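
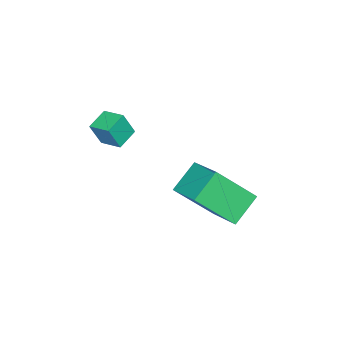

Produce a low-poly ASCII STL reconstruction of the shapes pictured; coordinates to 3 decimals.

solid 
facet normal -0.806 0.147 0.573
outer loop
vertex 2.566 0.798 -2.414
vertex 1.698 2.066 -3.961
vertex 1.796 -0.61 -3.137
endloop
endfacet
facet normal 0.398 -0.582 0.709
outer loop
vertex 2.982 -0.826 -3.979
vertex 2.566 0.798 -2.414
vertex 1.796 -0.61 -3.137
endloop
endfacet
facet normal -0.807 0.147 0.572
outer loop
vertex 1.796 -0.61 -3.137
vertex 1.698 2.066 -3.961
vertex 0.929 0.658 -4.684
endloop
endfacet
facet normal -0.437 -0.800 -0.411
outer loop
vertex 0.929 0.658 -4.684
vertex 2.982 -0.826 -3.979
vertex 1.796 -0.61 -3.137
endloop
endfacet
facet normal 0.437 0.800 0.411
outer loop
vertex 2.566 0.798 -2.414
vertex 2.884 1.85 -4.803
vertex 1.698 2.066 -3.961
endloop
endfacet
facet normal 0.398 -0.582 0.709
outer loop
vertex 3.751 0.582 -3.256
vertex 2.566 0.798 -2.414
vertex 2.982 -0.826 -3.979
endloop
endfacet
facet normal 0.438 0.800 0.411
outer loop
vertex 3.751 0.582 -3.256
vertex 2.884 1.85 -4.803
vertex 2.566 0.798 -2.414
endloop
endfacet
facet normal -0.398 0.582 -0.710
outer loop
vertex 1.698 2.066 -3.961
vertex 2.884 1.85 -4.803
vertex 0.929 0.658 -4.684
endloop
endfacet
facet normal -0.437 -0.800 -0.410
outer loop
vertex 2.114 0.442 -5.526
vertex 2.982 -0.826 -3.979
vertex 0.929 0.658 -4.684
endloop
endfacet
facet normal -0.398 0.582 -0.709
outer loop
vertex 0.929 0.658 -4.684
vertex 2.884 1.85 -4.803
vertex 2.114 0.442 -5.526
endloop
endfacet
facet normal 0.807 -0.146 -0.573
outer loop
vertex 2.114 0.442 -5.526
vertex 3.751 0.582 -3.256
vertex 2.982 -0.826 -3.979
endloop
endfacet
facet normal 0.807 -0.147 -0.573
outer loop
vertex 2.884 1.85 -4.803
vertex 3.751 0.582 -3.256
vertex 2.114 0.442 -5.526
endloop
endfacet
facet normal -0.961 0.051 0.273
outer loop
vertex 2.497 -4.187 -1.192
vertex 2.625 -3.233 -0.919
vertex 2.223 -3.858 -2.216
endloop
endfacet
facet normal -0.128 -0.954 -0.272
outer loop
vertex 3.155 -3.907 -2.481
vertex 2.497 -4.187 -1.192
vertex 2.223 -3.858 -2.216
endloop
endfacet
facet normal -0.961 0.051 0.273
outer loop
vertex 2.223 -3.858 -2.216
vertex 2.625 -3.233 -0.919
vertex 2.351 -2.904 -1.943
endloop
endfacet
facet normal -0.247 0.297 -0.922
outer loop
vertex 2.351 -2.904 -1.943
vertex 3.155 -3.907 -2.481
vertex 2.223 -3.858 -2.216
endloop
endfacet
facet normal 0.247 -0.297 0.922
outer loop
vertex 2.497 -4.187 -1.192
vertex 3.557 -3.282 -1.184
vertex 2.625 -3.233 -0.919
endloop
endfacet
facet normal -0.128 -0.954 -0.272
outer loop
vertex 3.429 -4.236 -1.457
vertex 2.497 -4.187 -1.192
vertex 3.155 -3.907 -2.481
endloop
endfacet
facet normal 0.247 -0.297 0.922
outer loop
vertex 3.429 -4.236 -1.457
vertex 3.557 -3.282 -1.184
vertex 2.497 -4.187 -1.192
endloop
endfacet
facet normal 0.128 0.954 0.272
outer loop
vertex 2.625 -3.233 -0.919
vertex 3.557 -3.282 -1.184
vertex 2.351 -2.904 -1.943
endloop
endfacet
facet normal -0.247 0.297 -0.922
outer loop
vertex 3.283 -2.953 -2.208
vertex 3.155 -3.907 -2.481
vertex 2.351 -2.904 -1.943
endloop
endfacet
facet normal 0.128 0.954 0.272
outer loop
vertex 2.351 -2.904 -1.943
vertex 3.557 -3.282 -1.184
vertex 3.283 -2.953 -2.208
endloop
endfacet
facet normal 0.961 -0.051 -0.273
outer loop
vertex 3.283 -2.953 -2.208
vertex 3.429 -4.236 -1.457
vertex 3.155 -3.907 -2.481
endloop
endfacet
facet normal 0.961 -0.051 -0.273
outer loop
vertex 3.557 -3.282 -1.184
vertex 3.429 -4.236 -1.457
vertex 3.283 -2.953 -2.208
endloop
endfacet

endsolid


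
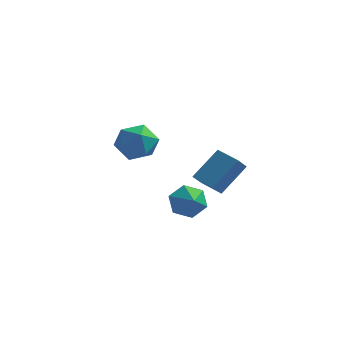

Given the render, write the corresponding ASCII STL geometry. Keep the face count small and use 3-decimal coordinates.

solid 
facet normal -0.876 0.402 -0.267
outer loop
vertex -4.304 3.31 1.757
vertex -4.897 2.397 2.329
vertex -4.612 3.425 2.942
endloop
endfacet
facet normal -0.378 0.907 -0.186
outer loop
vertex -4.304 3.31 1.757
vertex -4.612 3.425 2.942
vertex -3.508 3.805 2.554
endloop
endfacet
facet normal 0.160 0.759 -0.631
outer loop
vertex -4.304 3.31 1.757
vertex -3.508 3.805 2.554
vertex -3.112 3.012 1.7
endloop
endfacet
facet normal -0.006 0.164 -0.986
outer loop
vertex -4.304 3.31 1.757
vertex -3.112 3.012 1.7
vertex -3.97 2.143 1.561
endloop
endfacet
facet normal -0.646 -0.057 -0.761
outer loop
vertex -4.304 3.31 1.757
vertex -3.97 2.143 1.561
vertex -4.897 2.397 2.329
endloop
endfacet
facet normal -0.129 0.866 0.482
outer loop
vertex -3.508 3.805 2.554
vertex -4.612 3.425 2.942
vertex -3.61 3.197 3.619
endloop
endfacet
facet normal -0.935 0.050 0.351
outer loop
vertex -4.612 3.425 2.942
vertex -4.897 2.397 2.329
vertex -4.468 2.328 3.48
endloop
endfacet
facet normal -0.563 -0.694 -0.450
outer loop
vertex -4.897 2.397 2.329
vertex -3.97 2.143 1.561
vertex -4.072 1.535 2.626
endloop
endfacet
facet normal 0.473 -0.337 -0.814
outer loop
vertex -3.97 2.143 1.561
vertex -3.112 3.012 1.7
vertex -2.968 1.915 2.238
endloop
endfacet
facet normal 0.741 0.627 -0.239
outer loop
vertex -3.112 3.012 1.7
vertex -3.508 3.805 2.554
vertex -2.683 2.943 2.851
endloop
endfacet
facet normal 0.006 -0.164 0.986
outer loop
vertex -3.276 2.03 3.423
vertex -3.61 3.197 3.619
vertex -4.468 2.328 3.48
endloop
endfacet
facet normal -0.160 -0.759 0.631
outer loop
vertex -3.276 2.03 3.423
vertex -4.468 2.328 3.48
vertex -4.072 1.535 2.626
endloop
endfacet
facet normal 0.378 -0.907 0.186
outer loop
vertex -3.276 2.03 3.423
vertex -4.072 1.535 2.626
vertex -2.968 1.915 2.238
endloop
endfacet
facet normal 0.876 -0.402 0.267
outer loop
vertex -3.276 2.03 3.423
vertex -2.968 1.915 2.238
vertex -2.683 2.943 2.851
endloop
endfacet
facet normal 0.646 0.057 0.761
outer loop
vertex -3.276 2.03 3.423
vertex -2.683 2.943 2.851
vertex -3.61 3.197 3.619
endloop
endfacet
facet normal -0.473 0.337 0.814
outer loop
vertex -4.468 2.328 3.48
vertex -3.61 3.197 3.619
vertex -4.612 3.425 2.942
endloop
endfacet
facet normal -0.741 -0.627 0.239
outer loop
vertex -4.072 1.535 2.626
vertex -4.468 2.328 3.48
vertex -4.897 2.397 2.329
endloop
endfacet
facet normal 0.129 -0.866 -0.482
outer loop
vertex -2.968 1.915 2.238
vertex -4.072 1.535 2.626
vertex -3.97 2.143 1.561
endloop
endfacet
facet normal 0.935 -0.050 -0.351
outer loop
vertex -2.683 2.943 2.851
vertex -2.968 1.915 2.238
vertex -3.112 3.012 1.7
endloop
endfacet
facet normal 0.563 0.694 0.450
outer loop
vertex -3.61 3.197 3.619
vertex -2.683 2.943 2.851
vertex -3.508 3.805 2.554
endloop
endfacet
facet normal -0.573 0.684 -0.452
outer loop
vertex 0.876 -0.309 1.389
vertex 0.405 -1.028 0.897
vertex 0.068 -0.728 1.779
endloop
endfacet
facet normal 0.427 0.019 0.904
outer loop
vertex 0.876 -0.309 1.389
vertex 0.068 -0.728 1.779
vertex 0.995 -1.732 1.363
endloop
endfacet
facet normal -0.573 0.684 -0.452
outer loop
vertex 0.068 -0.728 1.779
vertex 0.405 -1.028 0.897
vertex -0.403 -1.447 1.288
endloop
endfacet
facet normal -0.146 -0.491 0.859
outer loop
vertex 0.068 -0.728 1.779
vertex -0.403 -1.447 1.288
vertex 0.995 -1.732 1.363
endloop
endfacet
facet normal -0.573 0.684 -0.452
outer loop
vertex -0.403 -1.447 1.288
vertex 0.405 -1.028 0.897
vertex -0.066 -1.747 0.406
endloop
endfacet
facet normal -0.206 -0.948 0.244
outer loop
vertex -0.403 -1.447 1.288
vertex -0.066 -1.747 0.406
vertex 0.995 -1.732 1.363
endloop
endfacet
facet normal -0.573 0.684 -0.451
outer loop
vertex -0.066 -1.747 0.406
vertex 0.405 -1.028 0.897
vertex 0.741 -1.328 0.016
endloop
endfacet
facet normal 0.307 -0.894 -0.326
outer loop
vertex -0.066 -1.747 0.406
vertex 0.741 -1.328 0.016
vertex 0.995 -1.732 1.363
endloop
endfacet
facet normal -0.573 0.684 -0.451
outer loop
vertex 0.741 -1.328 0.016
vertex 0.405 -1.028 0.897
vertex 1.212 -0.609 0.507
endloop
endfacet
facet normal 0.879 -0.384 -0.281
outer loop
vertex 0.741 -1.328 0.016
vertex 1.212 -0.609 0.507
vertex 0.995 -1.732 1.363
endloop
endfacet
facet normal -0.573 0.684 -0.451
outer loop
vertex 1.212 -0.609 0.507
vertex 0.405 -1.028 0.897
vertex 0.876 -0.309 1.389
endloop
endfacet
facet normal 0.940 0.073 0.333
outer loop
vertex 1.212 -0.609 0.507
vertex 0.876 -0.309 1.389
vertex 0.995 -1.732 1.363
endloop
endfacet
facet normal -0.405 -0.579 -0.707
outer loop
vertex 2.168 -2.401 2.731
vertex 0.975 -1.913 3.015
vertex 2.307 -1.668 2.051
endloop
endfacet
facet normal 0.904 -0.370 -0.214
outer loop
vertex 3.105 -0.527 3.445
vertex 2.168 -2.401 2.731
vertex 2.307 -1.668 2.051
endloop
endfacet
facet normal -0.406 -0.579 -0.708
outer loop
vertex 2.307 -1.668 2.051
vertex 0.975 -1.913 3.015
vertex 1.114 -1.179 2.335
endloop
endfacet
facet normal 0.137 0.726 -0.673
outer loop
vertex 1.114 -1.179 2.335
vertex 3.105 -0.527 3.445
vertex 2.307 -1.668 2.051
endloop
endfacet
facet normal -0.137 -0.727 0.673
outer loop
vertex 2.168 -2.401 2.731
vertex 1.773 -0.772 4.409
vertex 0.975 -1.913 3.015
endloop
endfacet
facet normal 0.904 -0.370 -0.215
outer loop
vertex 2.966 -1.261 4.125
vertex 2.168 -2.401 2.731
vertex 3.105 -0.527 3.445
endloop
endfacet
facet normal -0.138 -0.727 0.673
outer loop
vertex 2.966 -1.261 4.125
vertex 1.773 -0.772 4.409
vertex 2.168 -2.401 2.731
endloop
endfacet
facet normal -0.904 0.370 0.215
outer loop
vertex 0.975 -1.913 3.015
vertex 1.773 -0.772 4.409
vertex 1.114 -1.179 2.335
endloop
endfacet
facet normal 0.137 0.727 -0.673
outer loop
vertex 1.912 -0.039 3.729
vertex 3.105 -0.527 3.445
vertex 1.114 -1.179 2.335
endloop
endfacet
facet normal -0.904 0.370 0.214
outer loop
vertex 1.114 -1.179 2.335
vertex 1.773 -0.772 4.409
vertex 1.912 -0.039 3.729
endloop
endfacet
facet normal 0.405 0.579 0.708
outer loop
vertex 1.912 -0.039 3.729
vertex 2.966 -1.261 4.125
vertex 3.105 -0.527 3.445
endloop
endfacet
facet normal 0.406 0.579 0.707
outer loop
vertex 1.773 -0.772 4.409
vertex 2.966 -1.261 4.125
vertex 1.912 -0.039 3.729
endloop
endfacet

endsolid


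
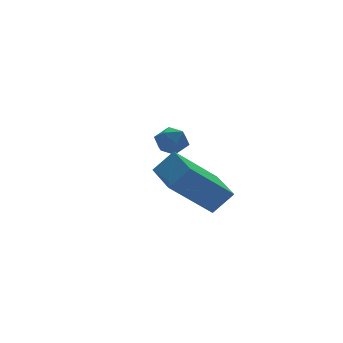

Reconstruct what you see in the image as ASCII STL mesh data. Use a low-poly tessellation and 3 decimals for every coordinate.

solid 
facet normal -0.868 0.365 -0.337
outer loop
vertex -0.889 2.926 0.874
vertex -1.212 2.477 1.22
vertex -1.072 3.056 1.486
endloop
endfacet
facet normal -0.373 0.879 -0.298
outer loop
vertex -0.889 2.926 0.874
vertex -1.072 3.056 1.486
vertex -0.482 3.236 1.278
endloop
endfacet
facet normal 0.180 0.685 -0.706
outer loop
vertex -0.889 2.926 0.874
vertex -0.482 3.236 1.278
vertex -0.256 2.769 0.883
endloop
endfacet
facet normal 0.027 0.051 -0.998
outer loop
vertex -0.889 2.926 0.874
vertex -0.256 2.769 0.883
vertex -0.707 2.3 0.847
endloop
endfacet
facet normal -0.621 -0.147 -0.770
outer loop
vertex -0.889 2.926 0.874
vertex -0.707 2.3 0.847
vertex -1.212 2.477 1.22
endloop
endfacet
facet normal -0.147 0.915 0.376
outer loop
vertex -0.482 3.236 1.278
vertex -1.072 3.056 1.486
vertex -0.553 2.98 1.873
endloop
endfacet
facet normal -0.946 0.084 0.314
outer loop
vertex -1.072 3.056 1.486
vertex -1.212 2.477 1.22
vertex -1.004 2.511 1.837
endloop
endfacet
facet normal -0.545 -0.744 -0.385
outer loop
vertex -1.212 2.477 1.22
vertex -0.707 2.3 0.847
vertex -0.778 2.044 1.442
endloop
endfacet
facet normal 0.501 -0.424 -0.755
outer loop
vertex -0.707 2.3 0.847
vertex -0.256 2.769 0.883
vertex -0.188 2.224 1.234
endloop
endfacet
facet normal 0.746 0.602 -0.285
outer loop
vertex -0.256 2.769 0.883
vertex -0.482 3.236 1.278
vertex -0.048 2.803 1.5
endloop
endfacet
facet normal -0.027 -0.051 0.998
outer loop
vertex -0.371 2.354 1.846
vertex -0.553 2.98 1.873
vertex -1.004 2.511 1.837
endloop
endfacet
facet normal -0.180 -0.685 0.706
outer loop
vertex -0.371 2.354 1.846
vertex -1.004 2.511 1.837
vertex -0.778 2.044 1.442
endloop
endfacet
facet normal 0.373 -0.879 0.298
outer loop
vertex -0.371 2.354 1.846
vertex -0.778 2.044 1.442
vertex -0.188 2.224 1.234
endloop
endfacet
facet normal 0.868 -0.365 0.337
outer loop
vertex -0.371 2.354 1.846
vertex -0.188 2.224 1.234
vertex -0.048 2.803 1.5
endloop
endfacet
facet normal 0.621 0.147 0.770
outer loop
vertex -0.371 2.354 1.846
vertex -0.048 2.803 1.5
vertex -0.553 2.98 1.873
endloop
endfacet
facet normal -0.501 0.424 0.755
outer loop
vertex -1.004 2.511 1.837
vertex -0.553 2.98 1.873
vertex -1.072 3.056 1.486
endloop
endfacet
facet normal -0.746 -0.602 0.285
outer loop
vertex -0.778 2.044 1.442
vertex -1.004 2.511 1.837
vertex -1.212 2.477 1.22
endloop
endfacet
facet normal 0.147 -0.915 -0.376
outer loop
vertex -0.188 2.224 1.234
vertex -0.778 2.044 1.442
vertex -0.707 2.3 0.847
endloop
endfacet
facet normal 0.946 -0.084 -0.314
outer loop
vertex -0.048 2.803 1.5
vertex -0.188 2.224 1.234
vertex -0.256 2.769 0.883
endloop
endfacet
facet normal 0.545 0.744 0.385
outer loop
vertex -0.553 2.98 1.873
vertex -0.048 2.803 1.5
vertex -0.482 3.236 1.278
endloop
endfacet
facet normal -0.642 0.203 -0.739
outer loop
vertex -3.208 -1.819 1.248
vertex -2.917 -0.265 1.421
vertex -1.711 -1.95 -0.088
endloop
endfacet
facet normal -0.183 -0.977 -0.109
outer loop
vertex -1.063 -2.155 0.659
vertex -3.208 -1.819 1.248
vertex -1.711 -1.95 -0.088
endloop
endfacet
facet normal -0.642 0.203 -0.739
outer loop
vertex -1.711 -1.95 -0.088
vertex -2.917 -0.265 1.421
vertex -1.421 -0.396 0.086
endloop
endfacet
facet normal 0.745 -0.065 -0.664
outer loop
vertex -1.421 -0.396 0.086
vertex -1.063 -2.155 0.659
vertex -1.711 -1.95 -0.088
endloop
endfacet
facet normal -0.745 0.066 0.664
outer loop
vertex -3.208 -1.819 1.248
vertex -2.269 -0.47 2.168
vertex -2.917 -0.265 1.421
endloop
endfacet
facet normal -0.183 -0.977 -0.109
outer loop
vertex -2.559 -2.024 1.994
vertex -3.208 -1.819 1.248
vertex -1.063 -2.155 0.659
endloop
endfacet
facet normal -0.744 0.064 0.665
outer loop
vertex -2.559 -2.024 1.994
vertex -2.269 -0.47 2.168
vertex -3.208 -1.819 1.248
endloop
endfacet
facet normal 0.183 0.977 0.109
outer loop
vertex -2.917 -0.265 1.421
vertex -2.269 -0.47 2.168
vertex -1.421 -0.396 0.086
endloop
endfacet
facet normal 0.744 -0.065 -0.665
outer loop
vertex -0.772 -0.601 0.832
vertex -1.063 -2.155 0.659
vertex -1.421 -0.396 0.086
endloop
endfacet
facet normal 0.183 0.977 0.109
outer loop
vertex -1.421 -0.396 0.086
vertex -2.269 -0.47 2.168
vertex -0.772 -0.601 0.832
endloop
endfacet
facet normal 0.642 -0.203 0.739
outer loop
vertex -0.772 -0.601 0.832
vertex -2.559 -2.024 1.994
vertex -1.063 -2.155 0.659
endloop
endfacet
facet normal 0.642 -0.203 0.739
outer loop
vertex -2.269 -0.47 2.168
vertex -2.559 -2.024 1.994
vertex -0.772 -0.601 0.832
endloop
endfacet

endsolid


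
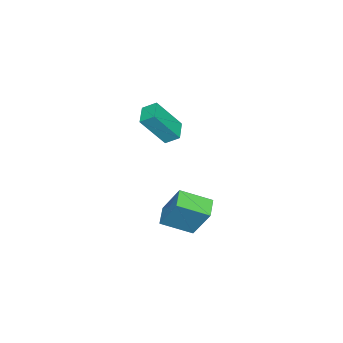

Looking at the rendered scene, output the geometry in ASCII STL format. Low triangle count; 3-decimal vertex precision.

solid 
facet normal -0.913 -0.336 0.231
outer loop
vertex -2.423 -1.459 1.143
vertex -2.571 -0.712 1.643
vertex -3.241 -0.444 -0.616
endloop
endfacet
facet normal 0.162 -0.820 -0.549
outer loop
vertex -2.109 -0.028 -0.903
vertex -2.423 -1.459 1.143
vertex -3.241 -0.444 -0.616
endloop
endfacet
facet normal -0.913 -0.335 0.231
outer loop
vertex -3.241 -0.444 -0.616
vertex -2.571 -0.712 1.643
vertex -3.389 0.303 -0.117
endloop
endfacet
facet normal -0.374 0.463 -0.804
outer loop
vertex -3.389 0.303 -0.117
vertex -2.109 -0.028 -0.903
vertex -3.241 -0.444 -0.616
endloop
endfacet
facet normal 0.374 -0.464 0.803
outer loop
vertex -2.423 -1.459 1.143
vertex -1.439 -0.296 1.356
vertex -2.571 -0.712 1.643
endloop
endfacet
facet normal 0.163 -0.820 -0.549
outer loop
vertex -1.291 -1.043 0.857
vertex -2.423 -1.459 1.143
vertex -2.109 -0.028 -0.903
endloop
endfacet
facet normal 0.373 -0.463 0.804
outer loop
vertex -1.291 -1.043 0.857
vertex -1.439 -0.296 1.356
vertex -2.423 -1.459 1.143
endloop
endfacet
facet normal -0.162 0.820 0.548
outer loop
vertex -2.571 -0.712 1.643
vertex -1.439 -0.296 1.356
vertex -3.389 0.303 -0.117
endloop
endfacet
facet normal -0.373 0.464 -0.803
outer loop
vertex -2.257 0.719 -0.403
vertex -2.109 -0.028 -0.903
vertex -3.389 0.303 -0.117
endloop
endfacet
facet normal -0.163 0.820 0.549
outer loop
vertex -3.389 0.303 -0.117
vertex -1.439 -0.296 1.356
vertex -2.257 0.719 -0.403
endloop
endfacet
facet normal 0.913 0.336 -0.231
outer loop
vertex -2.257 0.719 -0.403
vertex -1.291 -1.043 0.857
vertex -2.109 -0.028 -0.903
endloop
endfacet
facet normal 0.913 0.335 -0.231
outer loop
vertex -1.439 -0.296 1.356
vertex -1.291 -1.043 0.857
vertex -2.257 0.719 -0.403
endloop
endfacet
facet normal -0.909 -0.283 0.305
outer loop
vertex 3.743 3.483 0.287
vertex 3.061 4.905 -0.424
vertex 3.47 2.48 -1.457
endloop
endfacet
facet normal 0.395 -0.822 0.411
outer loop
vertex 4.479 2.795 -1.796
vertex 3.743 3.483 0.287
vertex 3.47 2.48 -1.457
endloop
endfacet
facet normal -0.909 -0.283 0.305
outer loop
vertex 3.47 2.48 -1.457
vertex 3.061 4.905 -0.424
vertex 2.788 3.903 -2.168
endloop
endfacet
facet normal -0.135 -0.494 -0.859
outer loop
vertex 2.788 3.903 -2.168
vertex 4.479 2.795 -1.796
vertex 3.47 2.48 -1.457
endloop
endfacet
facet normal 0.134 0.494 0.859
outer loop
vertex 3.743 3.483 0.287
vertex 4.07 5.22 -0.763
vertex 3.061 4.905 -0.424
endloop
endfacet
facet normal 0.394 -0.822 0.411
outer loop
vertex 4.752 3.797 -0.052
vertex 3.743 3.483 0.287
vertex 4.479 2.795 -1.796
endloop
endfacet
facet normal 0.135 0.494 0.859
outer loop
vertex 4.752 3.797 -0.052
vertex 4.07 5.22 -0.763
vertex 3.743 3.483 0.287
endloop
endfacet
facet normal -0.395 0.822 -0.411
outer loop
vertex 3.061 4.905 -0.424
vertex 4.07 5.22 -0.763
vertex 2.788 3.903 -2.168
endloop
endfacet
facet normal -0.135 -0.494 -0.859
outer loop
vertex 3.797 4.217 -2.507
vertex 4.479 2.795 -1.796
vertex 2.788 3.903 -2.168
endloop
endfacet
facet normal -0.394 0.822 -0.411
outer loop
vertex 2.788 3.903 -2.168
vertex 4.07 5.22 -0.763
vertex 3.797 4.217 -2.507
endloop
endfacet
facet normal 0.909 0.283 -0.305
outer loop
vertex 3.797 4.217 -2.507
vertex 4.752 3.797 -0.052
vertex 4.479 2.795 -1.796
endloop
endfacet
facet normal 0.909 0.283 -0.305
outer loop
vertex 4.07 5.22 -0.763
vertex 4.752 3.797 -0.052
vertex 3.797 4.217 -2.507
endloop
endfacet

endsolid


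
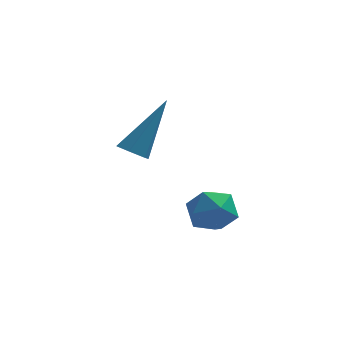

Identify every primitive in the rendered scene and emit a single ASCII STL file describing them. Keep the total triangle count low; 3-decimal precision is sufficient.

solid 
facet normal -0.575 0.818 0.009
outer loop
vertex -1.41 -0.186 -4.276
vertex -1.884 -0.525 -3.729
vertex -1.257 -0.087 -3.498
endloop
endfacet
facet normal 0.101 0.984 -0.145
outer loop
vertex -1.41 -0.186 -4.276
vertex -1.257 -0.087 -3.498
vertex -0.658 -0.224 -4.009
endloop
endfacet
facet normal 0.290 0.620 -0.729
outer loop
vertex -1.41 -0.186 -4.276
vertex -0.658 -0.224 -4.009
vertex -0.915 -0.747 -4.556
endloop
endfacet
facet normal -0.270 0.229 -0.935
outer loop
vertex -1.41 -0.186 -4.276
vertex -0.915 -0.747 -4.556
vertex -1.673 -0.933 -4.383
endloop
endfacet
facet normal -0.804 0.352 -0.479
outer loop
vertex -1.41 -0.186 -4.276
vertex -1.673 -0.933 -4.383
vertex -1.884 -0.525 -3.729
endloop
endfacet
facet normal 0.512 0.763 0.395
outer loop
vertex -0.658 -0.224 -4.009
vertex -1.257 -0.087 -3.498
vertex -0.667 -0.587 -3.297
endloop
endfacet
facet normal -0.583 0.494 0.645
outer loop
vertex -1.257 -0.087 -3.498
vertex -1.884 -0.525 -3.729
vertex -1.425 -0.773 -3.124
endloop
endfacet
facet normal -0.954 -0.261 -0.145
outer loop
vertex -1.884 -0.525 -3.729
vertex -1.673 -0.933 -4.383
vertex -1.682 -1.296 -3.671
endloop
endfacet
facet normal -0.089 -0.460 -0.884
outer loop
vertex -1.673 -0.933 -4.383
vertex -0.915 -0.747 -4.556
vertex -1.083 -1.433 -4.182
endloop
endfacet
facet normal 0.818 0.173 -0.549
outer loop
vertex -0.915 -0.747 -4.556
vertex -0.658 -0.224 -4.009
vertex -0.456 -0.995 -3.951
endloop
endfacet
facet normal 0.270 -0.229 0.935
outer loop
vertex -0.93 -1.334 -3.404
vertex -0.667 -0.587 -3.297
vertex -1.425 -0.773 -3.124
endloop
endfacet
facet normal -0.290 -0.620 0.729
outer loop
vertex -0.93 -1.334 -3.404
vertex -1.425 -0.773 -3.124
vertex -1.682 -1.296 -3.671
endloop
endfacet
facet normal -0.101 -0.984 0.145
outer loop
vertex -0.93 -1.334 -3.404
vertex -1.682 -1.296 -3.671
vertex -1.083 -1.433 -4.182
endloop
endfacet
facet normal 0.575 -0.818 -0.009
outer loop
vertex -0.93 -1.334 -3.404
vertex -1.083 -1.433 -4.182
vertex -0.456 -0.995 -3.951
endloop
endfacet
facet normal 0.804 -0.352 0.479
outer loop
vertex -0.93 -1.334 -3.404
vertex -0.456 -0.995 -3.951
vertex -0.667 -0.587 -3.297
endloop
endfacet
facet normal 0.089 0.460 0.884
outer loop
vertex -1.425 -0.773 -3.124
vertex -0.667 -0.587 -3.297
vertex -1.257 -0.087 -3.498
endloop
endfacet
facet normal -0.818 -0.173 0.549
outer loop
vertex -1.682 -1.296 -3.671
vertex -1.425 -0.773 -3.124
vertex -1.884 -0.525 -3.729
endloop
endfacet
facet normal -0.512 -0.763 -0.395
outer loop
vertex -1.083 -1.433 -4.182
vertex -1.682 -1.296 -3.671
vertex -1.673 -0.933 -4.383
endloop
endfacet
facet normal 0.583 -0.494 -0.645
outer loop
vertex -0.456 -0.995 -3.951
vertex -1.083 -1.433 -4.182
vertex -0.915 -0.747 -4.556
endloop
endfacet
facet normal 0.954 0.261 0.145
outer loop
vertex -0.667 -0.587 -3.297
vertex -0.456 -0.995 -3.951
vertex -0.658 -0.224 -4.009
endloop
endfacet
facet normal -0.442 -0.424 -0.790
outer loop
vertex -3.115 1.92 -3.26
vertex -3.494 2.305 -3.255
vertex -3.043 2.374 -3.544
endloop
endfacet
facet normal 0.961 -0.240 -0.139
outer loop
vertex -3.115 1.92 -3.26
vertex -3.043 2.374 -3.544
vertex -2.546 3.215 -1.565
endloop
endfacet
facet normal -0.442 -0.424 -0.790
outer loop
vertex -3.043 2.374 -3.544
vertex -3.494 2.305 -3.255
vertex -3.422 2.759 -3.539
endloop
endfacet
facet normal 0.640 0.636 -0.431
outer loop
vertex -3.043 2.374 -3.544
vertex -3.422 2.759 -3.539
vertex -2.546 3.215 -1.565
endloop
endfacet
facet normal -0.443 -0.424 -0.790
outer loop
vertex -3.422 2.759 -3.539
vertex -3.494 2.305 -3.255
vertex -3.873 2.69 -3.249
endloop
endfacet
facet normal -0.227 0.966 -0.123
outer loop
vertex -3.422 2.759 -3.539
vertex -3.873 2.69 -3.249
vertex -2.546 3.215 -1.565
endloop
endfacet
facet normal -0.444 -0.424 -0.789
outer loop
vertex -3.873 2.69 -3.249
vertex -3.494 2.305 -3.255
vertex -3.944 2.236 -2.965
endloop
endfacet
facet normal -0.772 0.419 0.478
outer loop
vertex -3.873 2.69 -3.249
vertex -3.944 2.236 -2.965
vertex -2.546 3.215 -1.565
endloop
endfacet
facet normal -0.443 -0.427 -0.789
outer loop
vertex -3.944 2.236 -2.965
vertex -3.494 2.305 -3.255
vertex -3.565 1.852 -2.97
endloop
endfacet
facet normal -0.451 -0.455 0.768
outer loop
vertex -3.944 2.236 -2.965
vertex -3.565 1.852 -2.97
vertex -2.546 3.215 -1.565
endloop
endfacet
facet normal -0.444 -0.426 -0.788
outer loop
vertex -3.565 1.852 -2.97
vertex -3.494 2.305 -3.255
vertex -3.115 1.92 -3.26
endloop
endfacet
facet normal 0.415 -0.785 0.460
outer loop
vertex -3.565 1.852 -2.97
vertex -3.115 1.92 -3.26
vertex -2.546 3.215 -1.565
endloop
endfacet

endsolid


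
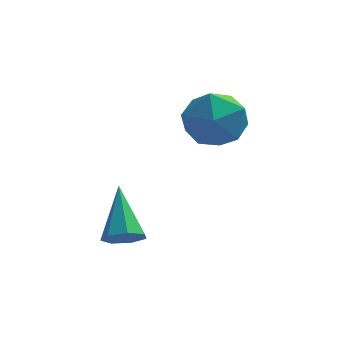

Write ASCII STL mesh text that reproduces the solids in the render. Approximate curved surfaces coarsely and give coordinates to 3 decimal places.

solid 
facet normal 0.147 -0.739 -0.658
outer loop
vertex -1.784 -4.704 0.128
vertex -2.393 -4.565 -0.164
vertex -1.774 -4.305 -0.318
endloop
endfacet
facet normal 0.900 0.315 0.302
outer loop
vertex -1.784 -4.704 0.128
vertex -1.774 -4.305 -0.318
vertex -2.687 -3.095 1.144
endloop
endfacet
facet normal 0.147 -0.739 -0.657
outer loop
vertex -1.774 -4.305 -0.318
vertex -2.393 -4.565 -0.164
vertex -2.23 -4.102 -0.648
endloop
endfacet
facet normal 0.558 0.776 -0.294
outer loop
vertex -1.774 -4.305 -0.318
vertex -2.23 -4.102 -0.648
vertex -2.687 -3.095 1.144
endloop
endfacet
facet normal 0.148 -0.739 -0.657
outer loop
vertex -2.23 -4.102 -0.648
vertex -2.393 -4.565 -0.164
vertex -2.81 -4.248 -0.614
endloop
endfacet
facet normal -0.237 0.820 -0.521
outer loop
vertex -2.23 -4.102 -0.648
vertex -2.81 -4.248 -0.614
vertex -2.687 -3.095 1.144
endloop
endfacet
facet normal 0.147 -0.740 -0.657
outer loop
vertex -2.81 -4.248 -0.614
vertex -2.393 -4.565 -0.164
vertex -3.076 -4.633 -0.24
endloop
endfacet
facet normal -0.887 0.411 -0.208
outer loop
vertex -2.81 -4.248 -0.614
vertex -3.076 -4.633 -0.24
vertex -2.687 -3.095 1.144
endloop
endfacet
facet normal 0.147 -0.738 -0.658
outer loop
vertex -3.076 -4.633 -0.24
vertex -2.393 -4.565 -0.164
vertex -2.828 -4.967 0.19
endloop
endfacet
facet normal -0.901 -0.141 0.410
outer loop
vertex -3.076 -4.633 -0.24
vertex -2.828 -4.967 0.19
vertex -2.687 -3.095 1.144
endloop
endfacet
facet normal 0.147 -0.738 -0.658
outer loop
vertex -2.828 -4.967 0.19
vertex -2.393 -4.565 -0.164
vertex -2.253 -4.999 0.354
endloop
endfacet
facet normal -0.270 -0.421 0.866
outer loop
vertex -2.828 -4.967 0.19
vertex -2.253 -4.999 0.354
vertex -2.687 -3.095 1.144
endloop
endfacet
facet normal 0.147 -0.738 -0.658
outer loop
vertex -2.253 -4.999 0.354
vertex -2.393 -4.565 -0.164
vertex -1.784 -4.704 0.128
endloop
endfacet
facet normal 0.532 -0.218 0.818
outer loop
vertex -2.253 -4.999 0.354
vertex -1.784 -4.704 0.128
vertex -2.687 -3.095 1.144
endloop
endfacet
facet normal -0.696 0.138 0.705
outer loop
vertex -0.667 -0.722 3.586
vertex -0.934 -1.868 3.547
vertex -0.106 -1.481 4.289
endloop
endfacet
facet normal -0.160 0.604 0.780
outer loop
vertex -0.667 -0.722 3.586
vertex -0.106 -1.481 4.289
vertex 0.495 -0.624 3.749
endloop
endfacet
facet normal -0.107 0.979 0.176
outer loop
vertex -0.667 -0.722 3.586
vertex 0.495 -0.624 3.749
vertex 0.037 -0.481 2.673
endloop
endfacet
facet normal -0.610 0.744 -0.274
outer loop
vertex -0.667 -0.722 3.586
vertex 0.037 -0.481 2.673
vertex -0.846 -1.25 2.549
endloop
endfacet
facet normal -0.973 0.225 0.053
outer loop
vertex -0.667 -0.722 3.586
vertex -0.846 -1.25 2.549
vertex -0.934 -1.868 3.547
endloop
endfacet
facet normal 0.444 0.234 0.865
outer loop
vertex 0.495 -0.624 3.749
vertex -0.106 -1.481 4.289
vertex 0.946 -1.71 3.811
endloop
endfacet
facet normal -0.423 -0.520 0.743
outer loop
vertex -0.106 -1.481 4.289
vertex -0.934 -1.868 3.547
vertex 0.063 -2.479 3.687
endloop
endfacet
facet normal -0.871 -0.380 -0.312
outer loop
vertex -0.934 -1.868 3.547
vertex -0.846 -1.25 2.549
vertex -0.395 -2.336 2.611
endloop
endfacet
facet normal -0.282 0.460 -0.842
outer loop
vertex -0.846 -1.25 2.549
vertex 0.037 -0.481 2.673
vertex 0.206 -1.479 2.071
endloop
endfacet
facet normal 0.531 0.840 -0.114
outer loop
vertex 0.037 -0.481 2.673
vertex 0.495 -0.624 3.749
vertex 1.034 -1.092 2.813
endloop
endfacet
facet normal 0.610 -0.744 0.274
outer loop
vertex 0.767 -2.238 2.774
vertex 0.946 -1.71 3.811
vertex 0.063 -2.479 3.687
endloop
endfacet
facet normal 0.107 -0.979 -0.176
outer loop
vertex 0.767 -2.238 2.774
vertex 0.063 -2.479 3.687
vertex -0.395 -2.336 2.611
endloop
endfacet
facet normal 0.160 -0.604 -0.780
outer loop
vertex 0.767 -2.238 2.774
vertex -0.395 -2.336 2.611
vertex 0.206 -1.479 2.071
endloop
endfacet
facet normal 0.696 -0.138 -0.705
outer loop
vertex 0.767 -2.238 2.774
vertex 0.206 -1.479 2.071
vertex 1.034 -1.092 2.813
endloop
endfacet
facet normal 0.973 -0.225 -0.053
outer loop
vertex 0.767 -2.238 2.774
vertex 1.034 -1.092 2.813
vertex 0.946 -1.71 3.811
endloop
endfacet
facet normal 0.282 -0.460 0.842
outer loop
vertex 0.063 -2.479 3.687
vertex 0.946 -1.71 3.811
vertex -0.106 -1.481 4.289
endloop
endfacet
facet normal -0.531 -0.840 0.114
outer loop
vertex -0.395 -2.336 2.611
vertex 0.063 -2.479 3.687
vertex -0.934 -1.868 3.547
endloop
endfacet
facet normal -0.444 -0.234 -0.865
outer loop
vertex 0.206 -1.479 2.071
vertex -0.395 -2.336 2.611
vertex -0.846 -1.25 2.549
endloop
endfacet
facet normal 0.423 0.520 -0.743
outer loop
vertex 1.034 -1.092 2.813
vertex 0.206 -1.479 2.071
vertex 0.037 -0.481 2.673
endloop
endfacet
facet normal 0.871 0.380 0.312
outer loop
vertex 0.946 -1.71 3.811
vertex 1.034 -1.092 2.813
vertex 0.495 -0.624 3.749
endloop
endfacet

endsolid


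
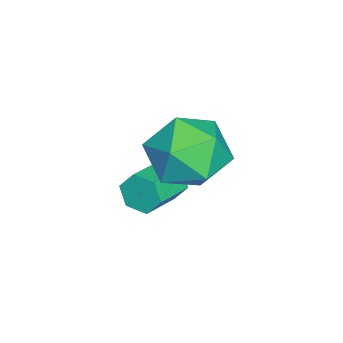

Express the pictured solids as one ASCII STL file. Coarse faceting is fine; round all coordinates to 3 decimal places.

solid 
facet normal -0.326 0.305 0.895
outer loop
vertex 1.212 0.159 1.142
vertex 0.044 -0.158 0.825
vertex 0.79 -0.994 1.382
endloop
endfacet
facet normal 0.346 0.068 0.936
outer loop
vertex 1.212 0.159 1.142
vertex 0.79 -0.994 1.382
vertex 1.95 -0.832 0.941
endloop
endfacet
facet normal 0.744 0.455 0.489
outer loop
vertex 1.212 0.159 1.142
vertex 1.95 -0.832 0.941
vertex 1.921 0.105 0.112
endloop
endfacet
facet normal 0.319 0.932 0.171
outer loop
vertex 1.212 0.159 1.142
vertex 1.921 0.105 0.112
vertex 0.743 0.521 0.04
endloop
endfacet
facet normal -0.342 0.840 0.422
outer loop
vertex 1.212 0.159 1.142
vertex 0.743 0.521 0.04
vertex 0.044 -0.158 0.825
endloop
endfacet
facet normal 0.355 -0.609 0.709
outer loop
vertex 1.95 -0.832 0.941
vertex 0.79 -0.994 1.382
vertex 1.237 -1.761 0.5
endloop
endfacet
facet normal -0.732 -0.224 0.643
outer loop
vertex 0.79 -0.994 1.382
vertex 0.044 -0.158 0.825
vertex 0.059 -1.345 0.428
endloop
endfacet
facet normal -0.759 0.640 -0.122
outer loop
vertex 0.044 -0.158 0.825
vertex 0.743 0.521 0.04
vertex 0.03 -0.408 -0.401
endloop
endfacet
facet normal 0.311 0.790 -0.529
outer loop
vertex 0.743 0.521 0.04
vertex 1.921 0.105 0.112
vertex 1.19 -0.246 -0.842
endloop
endfacet
facet normal 1.000 0.018 -0.015
outer loop
vertex 1.921 0.105 0.112
vertex 1.95 -0.832 0.941
vertex 1.936 -1.082 -0.285
endloop
endfacet
facet normal -0.319 -0.932 -0.171
outer loop
vertex 0.768 -1.399 -0.602
vertex 1.237 -1.761 0.5
vertex 0.059 -1.345 0.428
endloop
endfacet
facet normal -0.744 -0.455 -0.489
outer loop
vertex 0.768 -1.399 -0.602
vertex 0.059 -1.345 0.428
vertex 0.03 -0.408 -0.401
endloop
endfacet
facet normal -0.346 -0.068 -0.936
outer loop
vertex 0.768 -1.399 -0.602
vertex 0.03 -0.408 -0.401
vertex 1.19 -0.246 -0.842
endloop
endfacet
facet normal 0.326 -0.305 -0.895
outer loop
vertex 0.768 -1.399 -0.602
vertex 1.19 -0.246 -0.842
vertex 1.936 -1.082 -0.285
endloop
endfacet
facet normal 0.342 -0.840 -0.422
outer loop
vertex 0.768 -1.399 -0.602
vertex 1.936 -1.082 -0.285
vertex 1.237 -1.761 0.5
endloop
endfacet
facet normal -0.311 -0.790 0.529
outer loop
vertex 0.059 -1.345 0.428
vertex 1.237 -1.761 0.5
vertex 0.79 -0.994 1.382
endloop
endfacet
facet normal -1.000 -0.018 0.015
outer loop
vertex 0.03 -0.408 -0.401
vertex 0.059 -1.345 0.428
vertex 0.044 -0.158 0.825
endloop
endfacet
facet normal -0.355 0.609 -0.709
outer loop
vertex 1.19 -0.246 -0.842
vertex 0.03 -0.408 -0.401
vertex 0.743 0.521 0.04
endloop
endfacet
facet normal 0.732 0.224 -0.643
outer loop
vertex 1.936 -1.082 -0.285
vertex 1.19 -0.246 -0.842
vertex 1.921 0.105 0.112
endloop
endfacet
facet normal 0.759 -0.640 0.122
outer loop
vertex 1.237 -1.761 0.5
vertex 1.936 -1.082 -0.285
vertex 1.95 -0.832 0.941
endloop
endfacet
facet normal -0.917 0.295 -0.268
outer loop
vertex -0.305 -1.342 -2.955
vertex -0.548 -1.588 -2.393
vertex -0.34 -0.962 -2.417
endloop
endfacet
facet normal 0.395 0.762 -0.513
outer loop
vertex -0.305 -1.342 -2.955
vertex -0.34 -0.962 -2.417
vertex 0.951 -1.746 -2.589
endloop
endfacet
facet normal 0.395 0.763 -0.512
outer loop
vertex 0.951 -1.746 -2.589
vertex -0.34 -0.962 -2.417
vertex 0.917 -1.367 -2.05
endloop
endfacet
facet normal 0.917 -0.297 0.267
outer loop
vertex 0.951 -1.746 -2.589
vertex 0.917 -1.367 -2.05
vertex 0.708 -1.992 -2.027
endloop
endfacet
facet normal -0.917 0.295 -0.268
outer loop
vertex -0.34 -0.962 -2.417
vertex -0.548 -1.588 -2.393
vertex -0.583 -1.208 -1.855
endloop
endfacet
facet normal 0.152 0.880 0.451
outer loop
vertex -0.34 -0.962 -2.417
vertex -0.583 -1.208 -1.855
vertex 0.917 -1.367 -2.05
endloop
endfacet
facet normal 0.152 0.880 0.451
outer loop
vertex 0.917 -1.367 -2.05
vertex -0.583 -1.208 -1.855
vertex 0.673 -1.613 -1.488
endloop
endfacet
facet normal 0.917 -0.297 0.268
outer loop
vertex 0.917 -1.367 -2.05
vertex 0.673 -1.613 -1.488
vertex 0.708 -1.992 -2.027
endloop
endfacet
facet normal -0.917 0.295 -0.268
outer loop
vertex -0.583 -1.208 -1.855
vertex -0.548 -1.588 -2.393
vertex -0.791 -1.834 -1.831
endloop
endfacet
facet normal -0.243 0.118 0.963
outer loop
vertex -0.583 -1.208 -1.855
vertex -0.791 -1.834 -1.831
vertex 0.673 -1.613 -1.488
endloop
endfacet
facet normal -0.243 0.116 0.963
outer loop
vertex 0.673 -1.613 -1.488
vertex -0.791 -1.834 -1.831
vertex 0.465 -2.238 -1.465
endloop
endfacet
facet normal 0.917 -0.295 0.267
outer loop
vertex 0.673 -1.613 -1.488
vertex 0.465 -2.238 -1.465
vertex 0.708 -1.992 -2.027
endloop
endfacet
facet normal -0.917 0.297 -0.267
outer loop
vertex -0.791 -1.834 -1.831
vertex -0.548 -1.588 -2.393
vertex -0.757 -2.213 -2.37
endloop
endfacet
facet normal -0.395 -0.763 0.512
outer loop
vertex -0.791 -1.834 -1.831
vertex -0.757 -2.213 -2.37
vertex 0.465 -2.238 -1.465
endloop
endfacet
facet normal -0.395 -0.762 0.513
outer loop
vertex 0.465 -2.238 -1.465
vertex -0.757 -2.213 -2.37
vertex 0.5 -2.618 -2.003
endloop
endfacet
facet normal 0.917 -0.295 0.268
outer loop
vertex 0.465 -2.238 -1.465
vertex 0.5 -2.618 -2.003
vertex 0.708 -1.992 -2.027
endloop
endfacet
facet normal -0.917 0.297 -0.268
outer loop
vertex -0.757 -2.213 -2.37
vertex -0.548 -1.588 -2.393
vertex -0.513 -1.967 -2.932
endloop
endfacet
facet normal -0.152 -0.880 -0.451
outer loop
vertex -0.757 -2.213 -2.37
vertex -0.513 -1.967 -2.932
vertex 0.5 -2.618 -2.003
endloop
endfacet
facet normal -0.152 -0.880 -0.451
outer loop
vertex 0.5 -2.618 -2.003
vertex -0.513 -1.967 -2.932
vertex 0.743 -2.372 -2.565
endloop
endfacet
facet normal 0.917 -0.295 0.268
outer loop
vertex 0.5 -2.618 -2.003
vertex 0.743 -2.372 -2.565
vertex 0.708 -1.992 -2.027
endloop
endfacet
facet normal -0.917 0.295 -0.267
outer loop
vertex -0.513 -1.967 -2.932
vertex -0.548 -1.588 -2.393
vertex -0.305 -1.342 -2.955
endloop
endfacet
facet normal 0.244 -0.117 -0.963
outer loop
vertex -0.513 -1.967 -2.932
vertex -0.305 -1.342 -2.955
vertex 0.743 -2.372 -2.565
endloop
endfacet
facet normal 0.243 -0.118 -0.963
outer loop
vertex 0.743 -2.372 -2.565
vertex -0.305 -1.342 -2.955
vertex 0.951 -1.746 -2.589
endloop
endfacet
facet normal 0.917 -0.295 0.268
outer loop
vertex 0.743 -2.372 -2.565
vertex 0.951 -1.746 -2.589
vertex 0.708 -1.992 -2.027
endloop
endfacet

endsolid


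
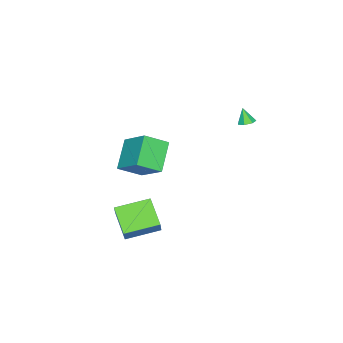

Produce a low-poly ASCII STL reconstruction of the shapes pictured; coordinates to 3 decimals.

solid 
facet normal 0.149 0.355 -0.923
outer loop
vertex -2.746 0.293 2.492
vertex -3.245 0.17 2.364
vertex -3.058 0.622 2.568
endloop
endfacet
facet normal 0.586 0.392 0.709
outer loop
vertex -2.746 0.293 2.492
vertex -3.058 0.622 2.568
vertex -3.395 -0.19 3.296
endloop
endfacet
facet normal 0.147 0.356 -0.923
outer loop
vertex -3.058 0.622 2.568
vertex -3.245 0.17 2.364
vertex -3.511 0.61 2.491
endloop
endfacet
facet normal -0.139 0.692 0.708
outer loop
vertex -3.058 0.622 2.568
vertex -3.511 0.61 2.491
vertex -3.395 -0.19 3.296
endloop
endfacet
facet normal 0.148 0.356 -0.923
outer loop
vertex -3.511 0.61 2.491
vertex -3.245 0.17 2.364
vertex -3.764 0.267 2.318
endloop
endfacet
facet normal -0.806 0.357 0.471
outer loop
vertex -3.511 0.61 2.491
vertex -3.764 0.267 2.318
vertex -3.395 -0.19 3.296
endloop
endfacet
facet normal 0.148 0.355 -0.923
outer loop
vertex -3.764 0.267 2.318
vertex -3.245 0.17 2.364
vertex -3.626 -0.149 2.18
endloop
endfacet
facet normal -0.915 -0.362 0.176
outer loop
vertex -3.764 0.267 2.318
vertex -3.626 -0.149 2.18
vertex -3.395 -0.19 3.296
endloop
endfacet
facet normal 0.147 0.356 -0.923
outer loop
vertex -3.626 -0.149 2.18
vertex -3.245 0.17 2.364
vertex -3.201 -0.325 2.18
endloop
endfacet
facet normal -0.382 -0.923 0.045
outer loop
vertex -3.626 -0.149 2.18
vertex -3.201 -0.325 2.18
vertex -3.395 -0.19 3.296
endloop
endfacet
facet normal 0.149 0.356 -0.922
outer loop
vertex -3.201 -0.325 2.18
vertex -3.245 0.17 2.364
vertex -2.809 -0.129 2.319
endloop
endfacet
facet normal 0.389 -0.904 0.177
outer loop
vertex -3.201 -0.325 2.18
vertex -2.809 -0.129 2.319
vertex -3.395 -0.19 3.296
endloop
endfacet
facet normal 0.149 0.356 -0.923
outer loop
vertex -2.809 -0.129 2.319
vertex -3.245 0.17 2.364
vertex -2.746 0.293 2.492
endloop
endfacet
facet normal 0.822 -0.317 0.473
outer loop
vertex -2.809 -0.129 2.319
vertex -2.746 0.293 2.492
vertex -3.395 -0.19 3.296
endloop
endfacet
facet normal -0.684 0.704 0.194
outer loop
vertex 2.175 -2.658 -1.535
vertex 3.13 -1.456 -2.531
vertex 1.476 -3.029 -2.654
endloop
endfacet
facet normal -0.522 -0.657 0.544
outer loop
vertex 2.87 -4.464 -3.049
vertex 2.175 -2.658 -1.535
vertex 1.476 -3.029 -2.654
endloop
endfacet
facet normal -0.684 0.704 0.194
outer loop
vertex 1.476 -3.029 -2.654
vertex 3.13 -1.456 -2.531
vertex 2.431 -1.827 -3.649
endloop
endfacet
facet normal -0.510 -0.271 -0.816
outer loop
vertex 2.431 -1.827 -3.649
vertex 2.87 -4.464 -3.049
vertex 1.476 -3.029 -2.654
endloop
endfacet
facet normal 0.510 0.271 0.816
outer loop
vertex 2.175 -2.658 -1.535
vertex 4.524 -2.891 -2.926
vertex 3.13 -1.456 -2.531
endloop
endfacet
facet normal -0.522 -0.657 0.544
outer loop
vertex 3.569 -4.093 -1.931
vertex 2.175 -2.658 -1.535
vertex 2.87 -4.464 -3.049
endloop
endfacet
facet normal 0.510 0.270 0.816
outer loop
vertex 3.569 -4.093 -1.931
vertex 4.524 -2.891 -2.926
vertex 2.175 -2.658 -1.535
endloop
endfacet
facet normal 0.522 0.657 -0.544
outer loop
vertex 3.13 -1.456 -2.531
vertex 4.524 -2.891 -2.926
vertex 2.431 -1.827 -3.649
endloop
endfacet
facet normal -0.511 -0.271 -0.816
outer loop
vertex 3.825 -3.262 -4.045
vertex 2.87 -4.464 -3.049
vertex 2.431 -1.827 -3.649
endloop
endfacet
facet normal 0.522 0.657 -0.544
outer loop
vertex 2.431 -1.827 -3.649
vertex 4.524 -2.891 -2.926
vertex 3.825 -3.262 -4.045
endloop
endfacet
facet normal 0.684 -0.704 -0.194
outer loop
vertex 3.825 -3.262 -4.045
vertex 3.569 -4.093 -1.931
vertex 2.87 -4.464 -3.049
endloop
endfacet
facet normal 0.684 -0.704 -0.194
outer loop
vertex 4.524 -2.891 -2.926
vertex 3.569 -4.093 -1.931
vertex 3.825 -3.262 -4.045
endloop
endfacet
facet normal -0.598 0.627 -0.499
outer loop
vertex 2.307 -2.632 2.831
vertex 2.879 -1.054 4.126
vertex 3.763 -2.187 1.645
endloop
endfacet
facet normal -0.270 -0.745 -0.610
outer loop
vertex 4.661 -3.126 2.394
vertex 2.307 -2.632 2.831
vertex 3.763 -2.187 1.645
endloop
endfacet
facet normal -0.599 0.626 -0.499
outer loop
vertex 3.763 -2.187 1.645
vertex 2.879 -1.054 4.126
vertex 4.335 -0.608 2.939
endloop
endfacet
facet normal 0.754 0.231 -0.615
outer loop
vertex 4.335 -0.608 2.939
vertex 4.661 -3.126 2.394
vertex 3.763 -2.187 1.645
endloop
endfacet
facet normal -0.754 -0.231 0.615
outer loop
vertex 2.307 -2.632 2.831
vertex 3.777 -1.993 4.875
vertex 2.879 -1.054 4.126
endloop
endfacet
facet normal -0.270 -0.745 -0.611
outer loop
vertex 3.205 -3.572 3.581
vertex 2.307 -2.632 2.831
vertex 4.661 -3.126 2.394
endloop
endfacet
facet normal -0.754 -0.230 0.615
outer loop
vertex 3.205 -3.572 3.581
vertex 3.777 -1.993 4.875
vertex 2.307 -2.632 2.831
endloop
endfacet
facet normal 0.270 0.745 0.610
outer loop
vertex 2.879 -1.054 4.126
vertex 3.777 -1.993 4.875
vertex 4.335 -0.608 2.939
endloop
endfacet
facet normal 0.755 0.231 -0.614
outer loop
vertex 5.233 -1.548 3.689
vertex 4.661 -3.126 2.394
vertex 4.335 -0.608 2.939
endloop
endfacet
facet normal 0.270 0.745 0.610
outer loop
vertex 4.335 -0.608 2.939
vertex 3.777 -1.993 4.875
vertex 5.233 -1.548 3.689
endloop
endfacet
facet normal 0.599 -0.627 0.499
outer loop
vertex 5.233 -1.548 3.689
vertex 3.205 -3.572 3.581
vertex 4.661 -3.126 2.394
endloop
endfacet
facet normal 0.598 -0.626 0.500
outer loop
vertex 3.777 -1.993 4.875
vertex 3.205 -3.572 3.581
vertex 5.233 -1.548 3.689
endloop
endfacet

endsolid


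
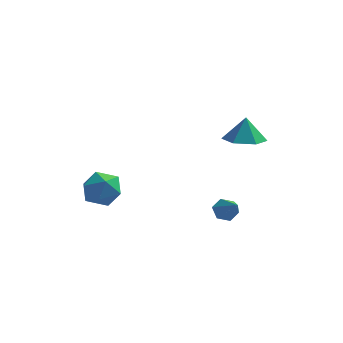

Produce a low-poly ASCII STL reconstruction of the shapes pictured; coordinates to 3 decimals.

solid 
facet normal -0.597 0.668 0.444
outer loop
vertex -3.983 -2.225 1.192
vertex -4.636 -2.748 1.101
vertex -4.161 -2.784 1.794
endloop
endfacet
facet normal 0.071 0.720 0.690
outer loop
vertex -3.983 -2.225 1.192
vertex -4.161 -2.784 1.794
vertex -3.362 -2.647 1.569
endloop
endfacet
facet normal 0.499 0.856 0.136
outer loop
vertex -3.983 -2.225 1.192
vertex -3.362 -2.647 1.569
vertex -3.343 -2.526 0.737
endloop
endfacet
facet normal 0.095 0.887 -0.453
outer loop
vertex -3.983 -2.225 1.192
vertex -3.343 -2.526 0.737
vertex -4.13 -2.589 0.448
endloop
endfacet
facet normal -0.581 0.771 -0.262
outer loop
vertex -3.983 -2.225 1.192
vertex -4.13 -2.589 0.448
vertex -4.636 -2.748 1.101
endloop
endfacet
facet normal 0.256 0.088 0.963
outer loop
vertex -3.362 -2.647 1.569
vertex -4.161 -2.784 1.794
vertex -3.63 -3.431 1.712
endloop
endfacet
facet normal -0.825 0.002 0.565
outer loop
vertex -4.161 -2.784 1.794
vertex -4.636 -2.748 1.101
vertex -4.417 -3.494 1.423
endloop
endfacet
facet normal -0.799 0.168 -0.578
outer loop
vertex -4.636 -2.748 1.101
vertex -4.13 -2.589 0.448
vertex -4.398 -3.373 0.591
endloop
endfacet
facet normal 0.297 0.356 -0.886
outer loop
vertex -4.13 -2.589 0.448
vertex -3.343 -2.526 0.737
vertex -3.599 -3.236 0.366
endloop
endfacet
facet normal 0.949 0.307 0.066
outer loop
vertex -3.343 -2.526 0.737
vertex -3.362 -2.647 1.569
vertex -3.124 -3.272 1.059
endloop
endfacet
facet normal -0.095 -0.887 0.453
outer loop
vertex -3.777 -3.795 0.968
vertex -3.63 -3.431 1.712
vertex -4.417 -3.494 1.423
endloop
endfacet
facet normal -0.499 -0.856 -0.136
outer loop
vertex -3.777 -3.795 0.968
vertex -4.417 -3.494 1.423
vertex -4.398 -3.373 0.591
endloop
endfacet
facet normal -0.071 -0.720 -0.690
outer loop
vertex -3.777 -3.795 0.968
vertex -4.398 -3.373 0.591
vertex -3.599 -3.236 0.366
endloop
endfacet
facet normal 0.597 -0.668 -0.444
outer loop
vertex -3.777 -3.795 0.968
vertex -3.599 -3.236 0.366
vertex -3.124 -3.272 1.059
endloop
endfacet
facet normal 0.581 -0.771 0.262
outer loop
vertex -3.777 -3.795 0.968
vertex -3.124 -3.272 1.059
vertex -3.63 -3.431 1.712
endloop
endfacet
facet normal -0.297 -0.356 0.886
outer loop
vertex -4.417 -3.494 1.423
vertex -3.63 -3.431 1.712
vertex -4.161 -2.784 1.794
endloop
endfacet
facet normal -0.949 -0.307 -0.066
outer loop
vertex -4.398 -3.373 0.591
vertex -4.417 -3.494 1.423
vertex -4.636 -2.748 1.101
endloop
endfacet
facet normal -0.256 -0.088 -0.963
outer loop
vertex -3.599 -3.236 0.366
vertex -4.398 -3.373 0.591
vertex -4.13 -2.589 0.448
endloop
endfacet
facet normal 0.825 -0.002 -0.565
outer loop
vertex -3.124 -3.272 1.059
vertex -3.599 -3.236 0.366
vertex -3.343 -2.526 0.737
endloop
endfacet
facet normal 0.799 -0.168 0.578
outer loop
vertex -3.63 -3.431 1.712
vertex -3.124 -3.272 1.059
vertex -3.362 -2.647 1.569
endloop
endfacet
facet normal -0.489 0.618 -0.616
outer loop
vertex 0.685 -2.406 -0.328
vertex 0.457 -2.179 0.081
vertex 0.911 -1.998 -0.098
endloop
endfacet
facet normal 0.880 -0.265 -0.394
outer loop
vertex 0.685 -2.406 -0.328
vertex 0.911 -1.998 -0.098
vertex 1.043 -2.921 0.819
endloop
endfacet
facet normal -0.489 0.619 -0.615
outer loop
vertex 0.911 -1.998 -0.098
vertex 0.457 -2.179 0.081
vertex 0.684 -1.771 0.311
endloop
endfacet
facet normal 0.879 0.393 0.269
outer loop
vertex 0.911 -1.998 -0.098
vertex 0.684 -1.771 0.311
vertex 1.043 -2.921 0.819
endloop
endfacet
facet normal -0.488 0.619 -0.616
outer loop
vertex 0.684 -1.771 0.311
vertex 0.457 -2.179 0.081
vertex 0.23 -1.952 0.489
endloop
endfacet
facet normal 0.169 0.442 0.881
outer loop
vertex 0.684 -1.771 0.311
vertex 0.23 -1.952 0.489
vertex 1.043 -2.921 0.819
endloop
endfacet
facet normal -0.487 0.620 -0.616
outer loop
vertex 0.23 -1.952 0.489
vertex 0.457 -2.179 0.081
vertex 0.003 -2.359 0.259
endloop
endfacet
facet normal -0.536 -0.168 0.827
outer loop
vertex 0.23 -1.952 0.489
vertex 0.003 -2.359 0.259
vertex 1.043 -2.921 0.819
endloop
endfacet
facet normal -0.487 0.620 -0.615
outer loop
vertex 0.003 -2.359 0.259
vertex 0.457 -2.179 0.081
vertex 0.231 -2.586 -0.15
endloop
endfacet
facet normal -0.535 -0.829 0.162
outer loop
vertex 0.003 -2.359 0.259
vertex 0.231 -2.586 -0.15
vertex 1.043 -2.921 0.819
endloop
endfacet
facet normal -0.487 0.620 -0.615
outer loop
vertex 0.231 -2.586 -0.15
vertex 0.457 -2.179 0.081
vertex 0.685 -2.406 -0.328
endloop
endfacet
facet normal 0.172 -0.877 -0.448
outer loop
vertex 0.231 -2.586 -0.15
vertex 0.685 -2.406 -0.328
vertex 1.043 -2.921 0.819
endloop
endfacet
facet normal -0.007 -0.213 -0.977
outer loop
vertex 0.968 0.917 1.933
vertex 0.406 1.554 1.798
vertex 1.251 1.71 1.758
endloop
endfacet
facet normal 0.783 -0.146 0.604
outer loop
vertex 0.968 0.917 1.933
vertex 1.251 1.71 1.758
vertex 0.414 1.786 2.862
endloop
endfacet
facet normal -0.007 -0.214 -0.977
outer loop
vertex 1.251 1.71 1.758
vertex 0.406 1.554 1.798
vertex 0.689 2.347 1.622
endloop
endfacet
facet normal 0.629 0.647 0.432
outer loop
vertex 1.251 1.71 1.758
vertex 0.689 2.347 1.622
vertex 0.414 1.786 2.862
endloop
endfacet
facet normal -0.007 -0.214 -0.977
outer loop
vertex 0.689 2.347 1.622
vertex 0.406 1.554 1.798
vertex -0.156 2.191 1.662
endloop
endfacet
facet normal -0.151 0.913 0.380
outer loop
vertex 0.689 2.347 1.622
vertex -0.156 2.191 1.662
vertex 0.414 1.786 2.862
endloop
endfacet
facet normal -0.007 -0.214 -0.977
outer loop
vertex -0.156 2.191 1.662
vertex 0.406 1.554 1.798
vertex -0.439 1.398 1.838
endloop
endfacet
facet normal -0.775 0.387 0.499
outer loop
vertex -0.156 2.191 1.662
vertex -0.439 1.398 1.838
vertex 0.414 1.786 2.862
endloop
endfacet
facet normal -0.007 -0.213 -0.977
outer loop
vertex -0.439 1.398 1.838
vertex 0.406 1.554 1.798
vertex 0.123 0.761 1.973
endloop
endfacet
facet normal -0.621 -0.406 0.671
outer loop
vertex -0.439 1.398 1.838
vertex 0.123 0.761 1.973
vertex 0.414 1.786 2.862
endloop
endfacet
facet normal -0.007 -0.213 -0.977
outer loop
vertex 0.123 0.761 1.973
vertex 0.406 1.554 1.798
vertex 0.968 0.917 1.933
endloop
endfacet
facet normal 0.158 -0.672 0.723
outer loop
vertex 0.123 0.761 1.973
vertex 0.968 0.917 1.933
vertex 0.414 1.786 2.862
endloop
endfacet

endsolid


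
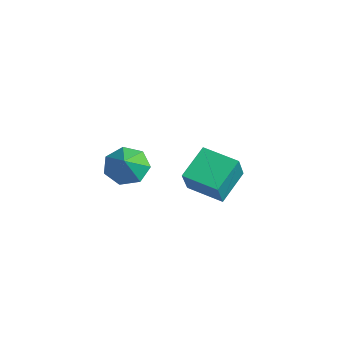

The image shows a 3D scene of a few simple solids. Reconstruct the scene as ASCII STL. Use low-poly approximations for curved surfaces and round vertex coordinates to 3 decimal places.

solid 
facet normal -0.557 0.409 -0.723
outer loop
vertex -3.79 0.27 -4.438
vertex -4.214 0.859 -3.779
vertex -3.406 1.018 -4.311
endloop
endfacet
facet normal 0.890 -0.433 -0.141
outer loop
vertex -3.79 0.27 -4.438
vertex -3.406 1.018 -4.311
vertex -3.506 0.341 -2.861
endloop
endfacet
facet normal -0.557 0.408 -0.724
outer loop
vertex -3.406 1.018 -4.311
vertex -4.214 0.859 -3.779
vertex -3.63 1.647 -3.784
endloop
endfacet
facet normal 0.965 0.207 0.163
outer loop
vertex -3.406 1.018 -4.311
vertex -3.63 1.647 -3.784
vertex -3.506 0.341 -2.861
endloop
endfacet
facet normal -0.557 0.408 -0.723
outer loop
vertex -3.63 1.647 -3.784
vertex -4.214 0.859 -3.779
vertex -4.294 1.682 -3.253
endloop
endfacet
facet normal 0.552 0.516 0.656
outer loop
vertex -3.63 1.647 -3.784
vertex -4.294 1.682 -3.253
vertex -3.506 0.341 -2.861
endloop
endfacet
facet normal -0.556 0.408 -0.724
outer loop
vertex -4.294 1.682 -3.253
vertex -4.214 0.859 -3.779
vertex -4.897 1.098 -3.119
endloop
endfacet
facet normal -0.037 0.260 0.965
outer loop
vertex -4.294 1.682 -3.253
vertex -4.897 1.098 -3.119
vertex -3.506 0.341 -2.861
endloop
endfacet
facet normal -0.557 0.408 -0.724
outer loop
vertex -4.897 1.098 -3.119
vertex -4.214 0.859 -3.779
vertex -4.985 0.334 -3.482
endloop
endfacet
facet normal -0.359 -0.367 0.858
outer loop
vertex -4.897 1.098 -3.119
vertex -4.985 0.334 -3.482
vertex -3.506 0.341 -2.861
endloop
endfacet
facet normal -0.557 0.409 -0.723
outer loop
vertex -4.985 0.334 -3.482
vertex -4.214 0.859 -3.779
vertex -4.493 -0.034 -4.069
endloop
endfacet
facet normal -0.171 -0.893 0.417
outer loop
vertex -4.985 0.334 -3.482
vertex -4.493 -0.034 -4.069
vertex -3.506 0.341 -2.861
endloop
endfacet
facet normal -0.556 0.409 -0.723
outer loop
vertex -4.493 -0.034 -4.069
vertex -4.214 0.859 -3.779
vertex -3.79 0.27 -4.438
endloop
endfacet
facet normal 0.384 -0.923 -0.028
outer loop
vertex -4.493 -0.034 -4.069
vertex -3.79 0.27 -4.438
vertex -3.506 0.341 -2.861
endloop
endfacet
facet normal -0.875 -0.460 0.154
outer loop
vertex -0.322 2.004 -0.794
vertex -0.843 2.581 -2.029
vertex 0.213 0.708 -1.626
endloop
endfacet
facet normal 0.357 -0.396 0.846
outer loop
vertex 1.603 1.439 -1.871
vertex -0.322 2.004 -0.794
vertex 0.213 0.708 -1.626
endloop
endfacet
facet normal -0.874 -0.460 0.155
outer loop
vertex 0.213 0.708 -1.626
vertex -0.843 2.581 -2.029
vertex -0.309 1.285 -2.861
endloop
endfacet
facet normal 0.328 -0.795 -0.510
outer loop
vertex -0.309 1.285 -2.861
vertex 1.603 1.439 -1.871
vertex 0.213 0.708 -1.626
endloop
endfacet
facet normal -0.328 0.795 0.510
outer loop
vertex -0.322 2.004 -0.794
vertex 0.547 3.312 -2.274
vertex -0.843 2.581 -2.029
endloop
endfacet
facet normal 0.357 -0.396 0.846
outer loop
vertex 1.069 2.735 -1.039
vertex -0.322 2.004 -0.794
vertex 1.603 1.439 -1.871
endloop
endfacet
facet normal -0.328 0.795 0.510
outer loop
vertex 1.069 2.735 -1.039
vertex 0.547 3.312 -2.274
vertex -0.322 2.004 -0.794
endloop
endfacet
facet normal -0.357 0.396 -0.846
outer loop
vertex -0.843 2.581 -2.029
vertex 0.547 3.312 -2.274
vertex -0.309 1.285 -2.861
endloop
endfacet
facet normal 0.328 -0.795 -0.510
outer loop
vertex 1.082 2.016 -3.106
vertex 1.603 1.439 -1.871
vertex -0.309 1.285 -2.861
endloop
endfacet
facet normal -0.357 0.396 -0.846
outer loop
vertex -0.309 1.285 -2.861
vertex 0.547 3.312 -2.274
vertex 1.082 2.016 -3.106
endloop
endfacet
facet normal 0.875 0.459 -0.154
outer loop
vertex 1.082 2.016 -3.106
vertex 1.069 2.735 -1.039
vertex 1.603 1.439 -1.871
endloop
endfacet
facet normal 0.874 0.460 -0.155
outer loop
vertex 0.547 3.312 -2.274
vertex 1.069 2.735 -1.039
vertex 1.082 2.016 -3.106
endloop
endfacet

endsolid


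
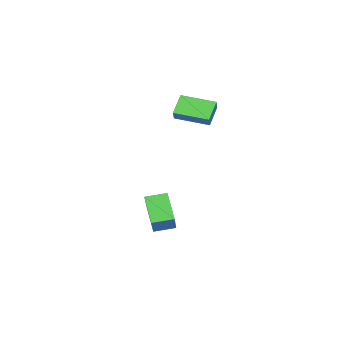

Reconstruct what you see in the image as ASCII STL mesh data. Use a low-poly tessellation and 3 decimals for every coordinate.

solid 
facet normal -0.664 -0.126 -0.737
outer loop
vertex -4.196 2.228 3.583
vertex -4.239 4.284 3.27
vertex -3.105 2.105 2.622
endloop
endfacet
facet normal 0.021 -0.988 0.150
outer loop
vertex -2.521 2.216 3.27
vertex -4.196 2.228 3.583
vertex -3.105 2.105 2.622
endloop
endfacet
facet normal -0.664 -0.126 -0.737
outer loop
vertex -3.105 2.105 2.622
vertex -4.239 4.284 3.27
vertex -3.148 4.16 2.308
endloop
endfacet
facet normal 0.747 -0.085 -0.659
outer loop
vertex -3.148 4.16 2.308
vertex -2.521 2.216 3.27
vertex -3.105 2.105 2.622
endloop
endfacet
facet normal -0.747 0.085 0.659
outer loop
vertex -4.196 2.228 3.583
vertex -3.655 4.395 3.918
vertex -4.239 4.284 3.27
endloop
endfacet
facet normal 0.021 -0.988 0.151
outer loop
vertex -3.612 2.34 4.232
vertex -4.196 2.228 3.583
vertex -2.521 2.216 3.27
endloop
endfacet
facet normal -0.748 0.085 0.658
outer loop
vertex -3.612 2.34 4.232
vertex -3.655 4.395 3.918
vertex -4.196 2.228 3.583
endloop
endfacet
facet normal -0.021 0.988 -0.151
outer loop
vertex -4.239 4.284 3.27
vertex -3.655 4.395 3.918
vertex -3.148 4.16 2.308
endloop
endfacet
facet normal 0.748 -0.085 -0.658
outer loop
vertex -2.564 4.272 2.957
vertex -2.521 2.216 3.27
vertex -3.148 4.16 2.308
endloop
endfacet
facet normal -0.022 0.988 -0.151
outer loop
vertex -3.148 4.16 2.308
vertex -3.655 4.395 3.918
vertex -2.564 4.272 2.957
endloop
endfacet
facet normal 0.664 0.126 0.737
outer loop
vertex -2.564 4.272 2.957
vertex -3.612 2.34 4.232
vertex -2.521 2.216 3.27
endloop
endfacet
facet normal 0.664 0.127 0.737
outer loop
vertex -3.655 4.395 3.918
vertex -3.612 2.34 4.232
vertex -2.564 4.272 2.957
endloop
endfacet
facet normal -0.714 -0.164 -0.681
outer loop
vertex -1.372 1.004 -3.646
vertex -1.858 2.178 -3.42
vertex -0.232 1.741 -5.018
endloop
endfacet
facet normal 0.377 -0.910 -0.176
outer loop
vertex 1.338 2.102 -3.52
vertex -1.372 1.004 -3.646
vertex -0.232 1.741 -5.018
endloop
endfacet
facet normal -0.714 -0.164 -0.681
outer loop
vertex -0.232 1.741 -5.018
vertex -1.858 2.178 -3.42
vertex -0.718 2.914 -4.792
endloop
endfacet
facet normal 0.591 0.382 -0.711
outer loop
vertex -0.718 2.914 -4.792
vertex 1.338 2.102 -3.52
vertex -0.232 1.741 -5.018
endloop
endfacet
facet normal -0.591 -0.381 0.711
outer loop
vertex -1.372 1.004 -3.646
vertex -0.288 2.539 -1.922
vertex -1.858 2.178 -3.42
endloop
endfacet
facet normal 0.377 -0.910 -0.175
outer loop
vertex 0.198 1.366 -2.148
vertex -1.372 1.004 -3.646
vertex 1.338 2.102 -3.52
endloop
endfacet
facet normal -0.590 -0.382 0.711
outer loop
vertex 0.198 1.366 -2.148
vertex -0.288 2.539 -1.922
vertex -1.372 1.004 -3.646
endloop
endfacet
facet normal -0.376 0.910 0.175
outer loop
vertex -1.858 2.178 -3.42
vertex -0.288 2.539 -1.922
vertex -0.718 2.914 -4.792
endloop
endfacet
facet normal 0.591 0.381 -0.711
outer loop
vertex 0.852 3.276 -3.294
vertex 1.338 2.102 -3.52
vertex -0.718 2.914 -4.792
endloop
endfacet
facet normal -0.377 0.909 0.175
outer loop
vertex -0.718 2.914 -4.792
vertex -0.288 2.539 -1.922
vertex 0.852 3.276 -3.294
endloop
endfacet
facet normal 0.714 0.164 0.681
outer loop
vertex 0.852 3.276 -3.294
vertex 0.198 1.366 -2.148
vertex 1.338 2.102 -3.52
endloop
endfacet
facet normal 0.713 0.164 0.681
outer loop
vertex -0.288 2.539 -1.922
vertex 0.198 1.366 -2.148
vertex 0.852 3.276 -3.294
endloop
endfacet

endsolid


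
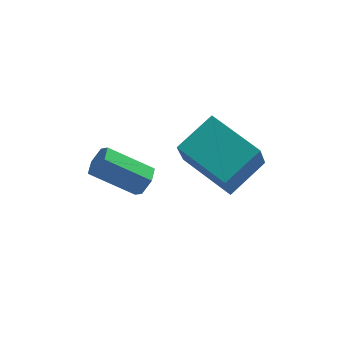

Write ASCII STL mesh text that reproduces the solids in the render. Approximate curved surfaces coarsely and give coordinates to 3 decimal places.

solid 
facet normal -0.776 -0.485 -0.403
outer loop
vertex 3.175 -5.016 1.767
vertex 1.98 -3.459 2.197
vertex 3.486 -4.412 0.442
endloop
endfacet
facet normal 0.595 -0.775 -0.214
outer loop
vertex 4.72 -3.641 1.083
vertex 3.175 -5.016 1.767
vertex 3.486 -4.412 0.442
endloop
endfacet
facet normal -0.776 -0.484 -0.403
outer loop
vertex 3.486 -4.412 0.442
vertex 1.98 -3.459 2.197
vertex 2.291 -2.854 0.872
endloop
endfacet
facet normal 0.209 0.406 -0.890
outer loop
vertex 2.291 -2.854 0.872
vertex 4.72 -3.641 1.083
vertex 3.486 -4.412 0.442
endloop
endfacet
facet normal -0.209 -0.406 0.890
outer loop
vertex 3.175 -5.016 1.767
vertex 3.214 -2.688 2.838
vertex 1.98 -3.459 2.197
endloop
endfacet
facet normal 0.595 -0.775 -0.214
outer loop
vertex 4.409 -4.246 2.408
vertex 3.175 -5.016 1.767
vertex 4.72 -3.641 1.083
endloop
endfacet
facet normal -0.209 -0.406 0.890
outer loop
vertex 4.409 -4.246 2.408
vertex 3.214 -2.688 2.838
vertex 3.175 -5.016 1.767
endloop
endfacet
facet normal -0.595 0.775 0.214
outer loop
vertex 1.98 -3.459 2.197
vertex 3.214 -2.688 2.838
vertex 2.291 -2.854 0.872
endloop
endfacet
facet normal 0.209 0.406 -0.890
outer loop
vertex 3.525 -2.084 1.513
vertex 4.72 -3.641 1.083
vertex 2.291 -2.854 0.872
endloop
endfacet
facet normal -0.595 0.775 0.214
outer loop
vertex 2.291 -2.854 0.872
vertex 3.214 -2.688 2.838
vertex 3.525 -2.084 1.513
endloop
endfacet
facet normal 0.776 0.484 0.403
outer loop
vertex 3.525 -2.084 1.513
vertex 4.409 -4.246 2.408
vertex 4.72 -3.641 1.083
endloop
endfacet
facet normal 0.777 0.484 0.403
outer loop
vertex 3.214 -2.688 2.838
vertex 4.409 -4.246 2.408
vertex 3.525 -2.084 1.513
endloop
endfacet
facet normal 0.809 -0.251 -0.531
outer loop
vertex 1.69 -0.96 -1.524
vertex 1.332 -1.148 -1.981
vertex 1.524 -0.569 -1.962
endloop
endfacet
facet normal 0.521 0.725 0.450
outer loop
vertex 1.69 -0.96 -1.524
vertex 1.524 -0.569 -1.962
vertex 0.226 -0.505 -0.562
endloop
endfacet
facet normal 0.521 0.725 0.450
outer loop
vertex 0.226 -0.505 -0.562
vertex 1.524 -0.569 -1.962
vertex 0.06 -0.114 -1.0
endloop
endfacet
facet normal -0.809 0.251 0.531
outer loop
vertex 0.226 -0.505 -0.562
vertex 0.06 -0.114 -1.0
vertex -0.132 -0.692 -1.019
endloop
endfacet
facet normal 0.809 -0.251 -0.531
outer loop
vertex 1.524 -0.569 -1.962
vertex 1.332 -1.148 -1.981
vertex 1.166 -0.757 -2.419
endloop
endfacet
facet normal 0.025 0.918 -0.397
outer loop
vertex 1.524 -0.569 -1.962
vertex 1.166 -0.757 -2.419
vertex 0.06 -0.114 -1.0
endloop
endfacet
facet normal 0.026 0.918 -0.396
outer loop
vertex 0.06 -0.114 -1.0
vertex 1.166 -0.757 -2.419
vertex -0.298 -0.301 -1.457
endloop
endfacet
facet normal -0.809 0.251 0.531
outer loop
vertex 0.06 -0.114 -1.0
vertex -0.298 -0.301 -1.457
vertex -0.132 -0.692 -1.019
endloop
endfacet
facet normal 0.809 -0.251 -0.531
outer loop
vertex 1.166 -0.757 -2.419
vertex 1.332 -1.148 -1.981
vertex 0.974 -1.335 -2.438
endloop
endfacet
facet normal -0.496 0.193 -0.847
outer loop
vertex 1.166 -0.757 -2.419
vertex 0.974 -1.335 -2.438
vertex -0.298 -0.301 -1.457
endloop
endfacet
facet normal -0.496 0.192 -0.846
outer loop
vertex -0.298 -0.301 -1.457
vertex 0.974 -1.335 -2.438
vertex -0.49 -0.88 -1.476
endloop
endfacet
facet normal -0.809 0.251 0.531
outer loop
vertex -0.298 -0.301 -1.457
vertex -0.49 -0.88 -1.476
vertex -0.132 -0.692 -1.019
endloop
endfacet
facet normal 0.809 -0.251 -0.531
outer loop
vertex 0.974 -1.335 -2.438
vertex 1.332 -1.148 -1.981
vertex 1.14 -1.726 -2.0
endloop
endfacet
facet normal -0.521 -0.725 -0.450
outer loop
vertex 0.974 -1.335 -2.438
vertex 1.14 -1.726 -2.0
vertex -0.49 -0.88 -1.476
endloop
endfacet
facet normal -0.521 -0.725 -0.450
outer loop
vertex -0.49 -0.88 -1.476
vertex 1.14 -1.726 -2.0
vertex -0.324 -1.271 -1.038
endloop
endfacet
facet normal -0.809 0.251 0.531
outer loop
vertex -0.49 -0.88 -1.476
vertex -0.324 -1.271 -1.038
vertex -0.132 -0.692 -1.019
endloop
endfacet
facet normal 0.809 -0.251 -0.531
outer loop
vertex 1.14 -1.726 -2.0
vertex 1.332 -1.148 -1.981
vertex 1.498 -1.539 -1.543
endloop
endfacet
facet normal -0.025 -0.918 0.396
outer loop
vertex 1.14 -1.726 -2.0
vertex 1.498 -1.539 -1.543
vertex -0.324 -1.271 -1.038
endloop
endfacet
facet normal -0.025 -0.917 0.397
outer loop
vertex -0.324 -1.271 -1.038
vertex 1.498 -1.539 -1.543
vertex 0.034 -1.083 -0.581
endloop
endfacet
facet normal -0.809 0.251 0.531
outer loop
vertex -0.324 -1.271 -1.038
vertex 0.034 -1.083 -0.581
vertex -0.132 -0.692 -1.019
endloop
endfacet
facet normal 0.809 -0.251 -0.531
outer loop
vertex 1.498 -1.539 -1.543
vertex 1.332 -1.148 -1.981
vertex 1.69 -0.96 -1.524
endloop
endfacet
facet normal 0.496 -0.192 0.847
outer loop
vertex 1.498 -1.539 -1.543
vertex 1.69 -0.96 -1.524
vertex 0.034 -1.083 -0.581
endloop
endfacet
facet normal 0.496 -0.193 0.846
outer loop
vertex 0.034 -1.083 -0.581
vertex 1.69 -0.96 -1.524
vertex 0.226 -0.505 -0.562
endloop
endfacet
facet normal -0.809 0.251 0.531
outer loop
vertex 0.034 -1.083 -0.581
vertex 0.226 -0.505 -0.562
vertex -0.132 -0.692 -1.019
endloop
endfacet

endsolid


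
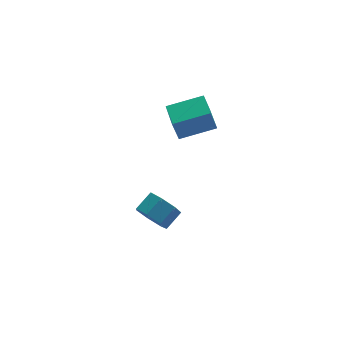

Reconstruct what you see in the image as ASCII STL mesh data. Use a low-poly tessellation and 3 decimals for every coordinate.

solid 
facet normal -0.749 -0.438 -0.498
outer loop
vertex -0.885 -3.246 -4.075
vertex -1.379 -3.295 -3.289
vertex -1.359 -2.612 -3.92
endloop
endfacet
facet normal 0.307 0.437 -0.846
outer loop
vertex -0.885 -3.246 -4.075
vertex -1.359 -2.612 -3.92
vertex -0.046 -2.756 -3.517
endloop
endfacet
facet normal 0.307 0.437 -0.845
outer loop
vertex -0.046 -2.756 -3.517
vertex -1.359 -2.612 -3.92
vertex -0.521 -2.122 -3.362
endloop
endfacet
facet normal 0.748 0.439 0.498
outer loop
vertex -0.046 -2.756 -3.517
vertex -0.521 -2.122 -3.362
vertex -0.541 -2.805 -2.731
endloop
endfacet
facet normal -0.749 -0.438 -0.497
outer loop
vertex -1.359 -2.612 -3.92
vertex -1.379 -3.295 -3.289
vertex -1.848 -2.492 -3.289
endloop
endfacet
facet normal -0.268 0.887 -0.376
outer loop
vertex -1.359 -2.612 -3.92
vertex -1.848 -2.492 -3.289
vertex -0.521 -2.122 -3.362
endloop
endfacet
facet normal -0.268 0.887 -0.376
outer loop
vertex -0.521 -2.122 -3.362
vertex -1.848 -2.492 -3.289
vertex -1.01 -2.002 -2.731
endloop
endfacet
facet normal 0.749 0.438 0.497
outer loop
vertex -0.521 -2.122 -3.362
vertex -1.01 -2.002 -2.731
vertex -0.541 -2.805 -2.731
endloop
endfacet
facet normal -0.748 -0.437 -0.499
outer loop
vertex -1.848 -2.492 -3.289
vertex -1.379 -3.295 -3.289
vertex -1.985 -2.977 -2.659
endloop
endfacet
facet normal -0.641 0.669 0.376
outer loop
vertex -1.848 -2.492 -3.289
vertex -1.985 -2.977 -2.659
vertex -1.01 -2.002 -2.731
endloop
endfacet
facet normal -0.641 0.669 0.377
outer loop
vertex -1.01 -2.002 -2.731
vertex -1.985 -2.977 -2.659
vertex -1.146 -2.487 -2.101
endloop
endfacet
facet normal 0.749 0.437 0.498
outer loop
vertex -1.01 -2.002 -2.731
vertex -1.146 -2.487 -2.101
vertex -0.541 -2.805 -2.731
endloop
endfacet
facet normal -0.748 -0.438 -0.499
outer loop
vertex -1.985 -2.977 -2.659
vertex -1.379 -3.295 -3.289
vertex -1.665 -3.702 -2.503
endloop
endfacet
facet normal -0.532 -0.053 0.845
outer loop
vertex -1.985 -2.977 -2.659
vertex -1.665 -3.702 -2.503
vertex -1.146 -2.487 -2.101
endloop
endfacet
facet normal -0.532 -0.052 0.845
outer loop
vertex -1.146 -2.487 -2.101
vertex -1.665 -3.702 -2.503
vertex -0.827 -3.211 -1.945
endloop
endfacet
facet normal 0.749 0.437 0.498
outer loop
vertex -1.146 -2.487 -2.101
vertex -0.827 -3.211 -1.945
vertex -0.541 -2.805 -2.731
endloop
endfacet
facet normal -0.748 -0.437 -0.499
outer loop
vertex -1.665 -3.702 -2.503
vertex -1.379 -3.295 -3.289
vertex -1.13 -4.12 -2.939
endloop
endfacet
facet normal -0.021 -0.735 0.678
outer loop
vertex -1.665 -3.702 -2.503
vertex -1.13 -4.12 -2.939
vertex -0.827 -3.211 -1.945
endloop
endfacet
facet normal -0.022 -0.734 0.678
outer loop
vertex -0.827 -3.211 -1.945
vertex -1.13 -4.12 -2.939
vertex -0.292 -3.63 -2.381
endloop
endfacet
facet normal 0.749 0.437 0.498
outer loop
vertex -0.827 -3.211 -1.945
vertex -0.292 -3.63 -2.381
vertex -0.541 -2.805 -2.731
endloop
endfacet
facet normal -0.749 -0.437 -0.498
outer loop
vertex -1.13 -4.12 -2.939
vertex -1.379 -3.295 -3.289
vertex -0.783 -3.917 -3.639
endloop
endfacet
facet normal 0.505 -0.863 -0.000
outer loop
vertex -1.13 -4.12 -2.939
vertex -0.783 -3.917 -3.639
vertex -0.292 -3.63 -2.381
endloop
endfacet
facet normal 0.504 -0.864 0.000
outer loop
vertex -0.292 -3.63 -2.381
vertex -0.783 -3.917 -3.639
vertex 0.056 -3.427 -3.081
endloop
endfacet
facet normal 0.748 0.437 0.499
outer loop
vertex -0.292 -3.63 -2.381
vertex 0.056 -3.427 -3.081
vertex -0.541 -2.805 -2.731
endloop
endfacet
facet normal -0.749 -0.437 -0.498
outer loop
vertex -0.783 -3.917 -3.639
vertex -1.379 -3.295 -3.289
vertex -0.885 -3.246 -4.075
endloop
endfacet
facet normal 0.651 -0.342 -0.678
outer loop
vertex -0.783 -3.917 -3.639
vertex -0.885 -3.246 -4.075
vertex 0.056 -3.427 -3.081
endloop
endfacet
facet normal 0.651 -0.342 -0.678
outer loop
vertex 0.056 -3.427 -3.081
vertex -0.885 -3.246 -4.075
vertex -0.046 -2.756 -3.517
endloop
endfacet
facet normal 0.748 0.438 0.499
outer loop
vertex 0.056 -3.427 -3.081
vertex -0.046 -2.756 -3.517
vertex -0.541 -2.805 -2.731
endloop
endfacet
facet normal -0.961 0.080 -0.263
outer loop
vertex -0.2 -2.826 3.105
vertex -0.109 -1.442 3.194
vertex 0.139 -2.771 1.883
endloop
endfacet
facet normal -0.066 -0.996 -0.063
outer loop
vertex 1.909 -2.918 2.366
vertex -0.2 -2.826 3.105
vertex 0.139 -2.771 1.883
endloop
endfacet
facet normal -0.962 0.080 -0.263
outer loop
vertex 0.139 -2.771 1.883
vertex -0.109 -1.442 3.194
vertex 0.23 -1.386 1.971
endloop
endfacet
facet normal 0.266 0.044 -0.963
outer loop
vertex 0.23 -1.386 1.971
vertex 1.909 -2.918 2.366
vertex 0.139 -2.771 1.883
endloop
endfacet
facet normal -0.266 -0.044 0.963
outer loop
vertex -0.2 -2.826 3.105
vertex 1.661 -1.589 3.677
vertex -0.109 -1.442 3.194
endloop
endfacet
facet normal -0.066 -0.996 -0.064
outer loop
vertex 1.57 -2.974 3.589
vertex -0.2 -2.826 3.105
vertex 1.909 -2.918 2.366
endloop
endfacet
facet normal -0.267 -0.044 0.963
outer loop
vertex 1.57 -2.974 3.589
vertex 1.661 -1.589 3.677
vertex -0.2 -2.826 3.105
endloop
endfacet
facet normal 0.065 0.996 0.064
outer loop
vertex -0.109 -1.442 3.194
vertex 1.661 -1.589 3.677
vertex 0.23 -1.386 1.971
endloop
endfacet
facet normal 0.267 0.044 -0.963
outer loop
vertex 2.0 -1.534 2.455
vertex 1.909 -2.918 2.366
vertex 0.23 -1.386 1.971
endloop
endfacet
facet normal 0.066 0.996 0.063
outer loop
vertex 0.23 -1.386 1.971
vertex 1.661 -1.589 3.677
vertex 2.0 -1.534 2.455
endloop
endfacet
facet normal 0.962 -0.080 0.263
outer loop
vertex 2.0 -1.534 2.455
vertex 1.57 -2.974 3.589
vertex 1.909 -2.918 2.366
endloop
endfacet
facet normal 0.961 -0.080 0.263
outer loop
vertex 1.661 -1.589 3.677
vertex 1.57 -2.974 3.589
vertex 2.0 -1.534 2.455
endloop
endfacet

endsolid
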